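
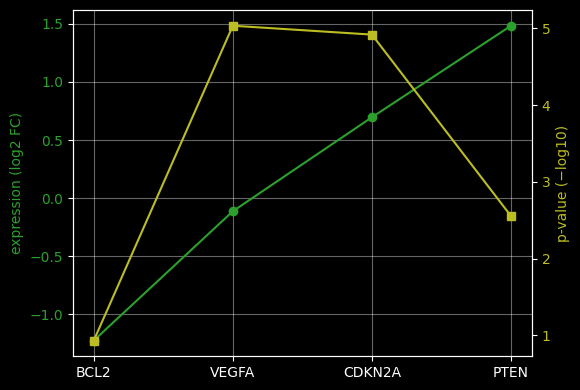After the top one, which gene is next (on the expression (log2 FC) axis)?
Top 3 (on the expression (log2 FC) axis): PTEN ≈ 1.5, CDKN2A ≈ 0.5, VEGFA ≈ 0.0.

CDKN2A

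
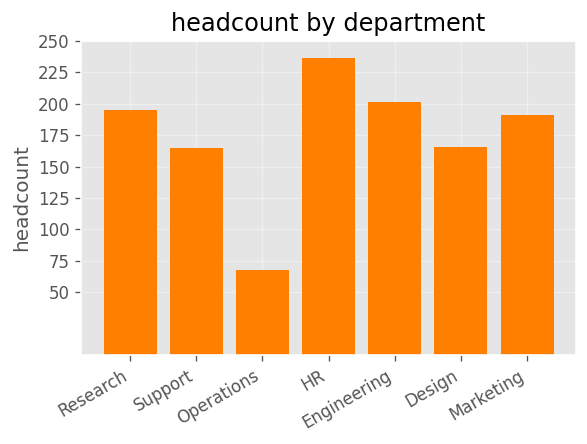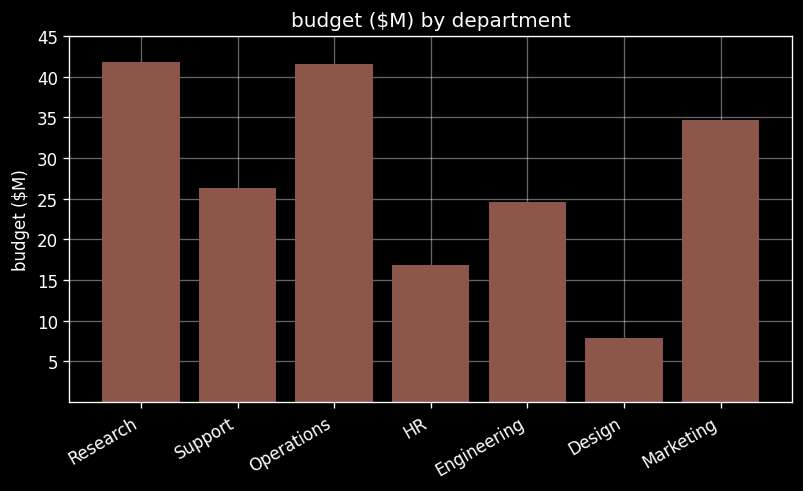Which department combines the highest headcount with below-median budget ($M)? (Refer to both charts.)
HR

Chart 2 median budget ($M) ≈ 25; below-median departments: HR, Engineering, Design. Among those, HR has the highest headcount (≈ 225).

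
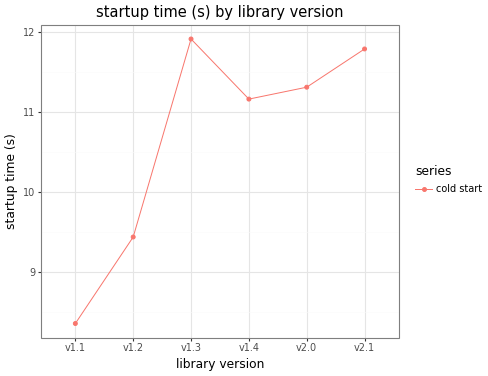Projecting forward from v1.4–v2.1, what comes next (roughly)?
≈ 12.5

Last three: 11.0, 11.5, 12.0 → slope ≈ 0.5/step → next ≈ 12.5.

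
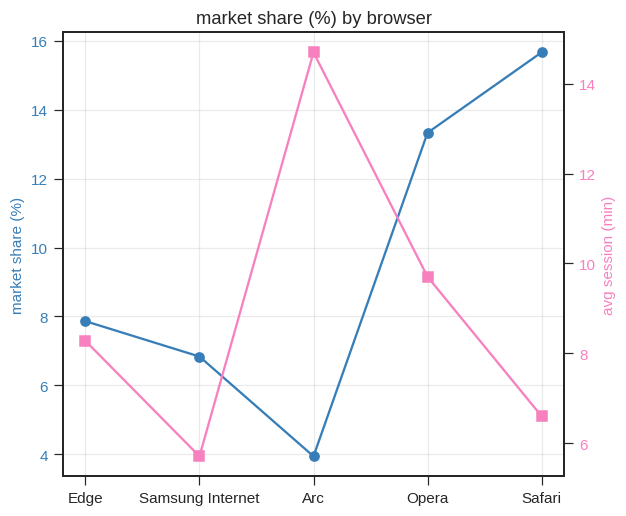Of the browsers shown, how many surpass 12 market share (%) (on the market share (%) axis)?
2

Above 12: Opera, Safari.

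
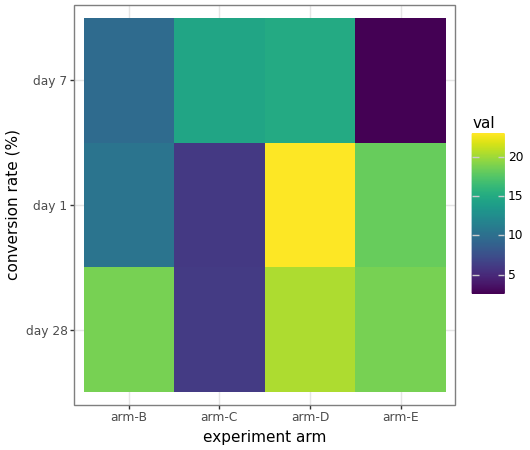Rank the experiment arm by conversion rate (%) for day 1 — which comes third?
arm-B

Top 4 for day 1: arm-D ≈ 24, arm-E ≈ 18, arm-B ≈ 10, arm-C ≈ 6.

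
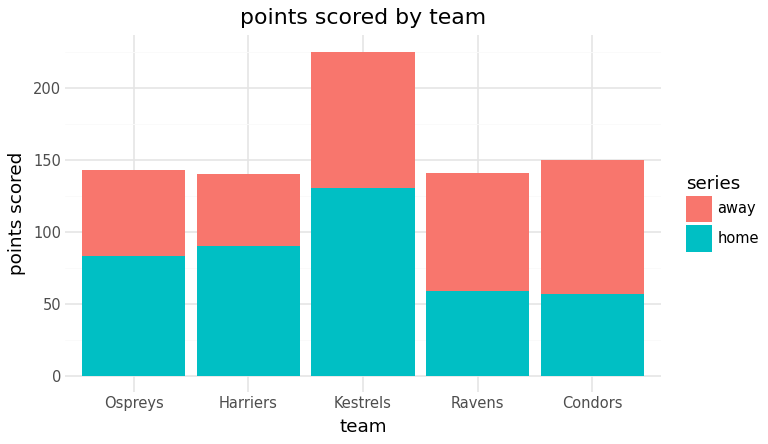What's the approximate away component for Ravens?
away top ≈ 140, bottom ≈ 60; segment ≈ 80.

≈ 80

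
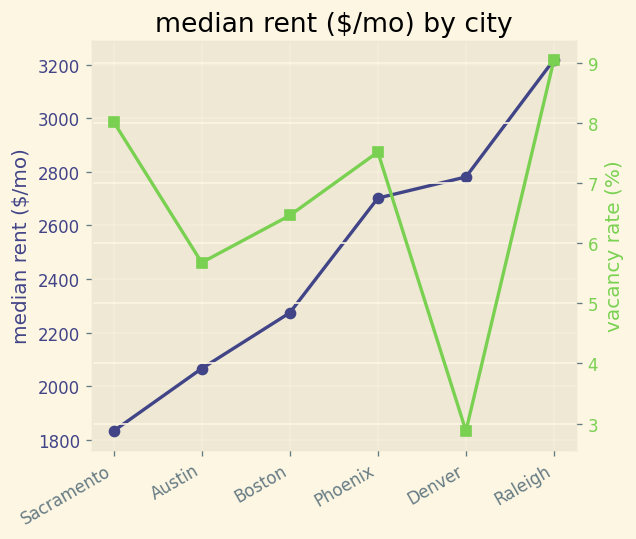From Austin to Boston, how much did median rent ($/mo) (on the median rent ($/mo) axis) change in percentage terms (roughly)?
Austin ≈ 2000, Boston ≈ 2200; (2200 − 2000) / 2000 ≈ +10%.

≈ +10%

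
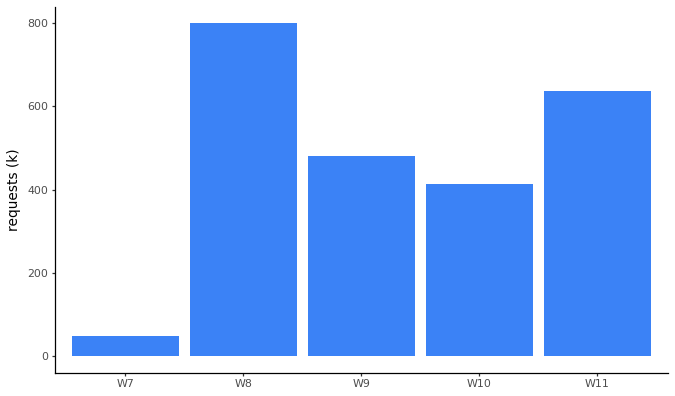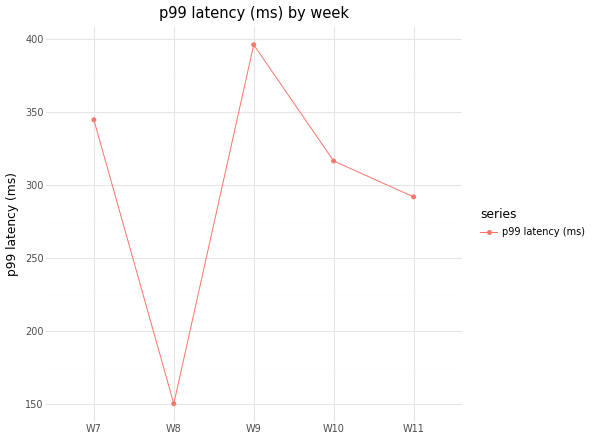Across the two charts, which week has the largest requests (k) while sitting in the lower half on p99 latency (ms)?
W8

Chart 2 median p99 latency (ms) ≈ 300; below-median weeks: W8, W11. Among those, W8 has the highest requests (k) (≈ 800).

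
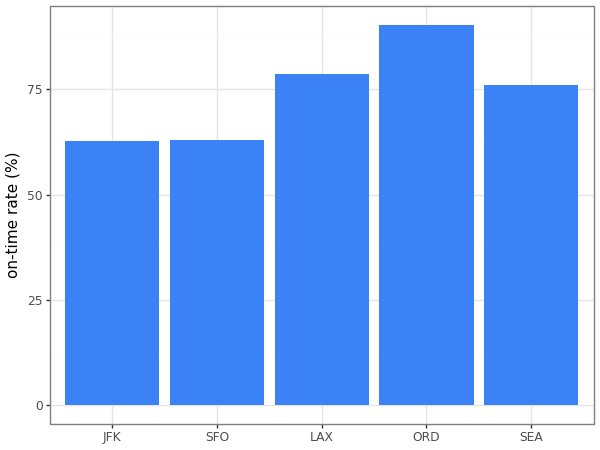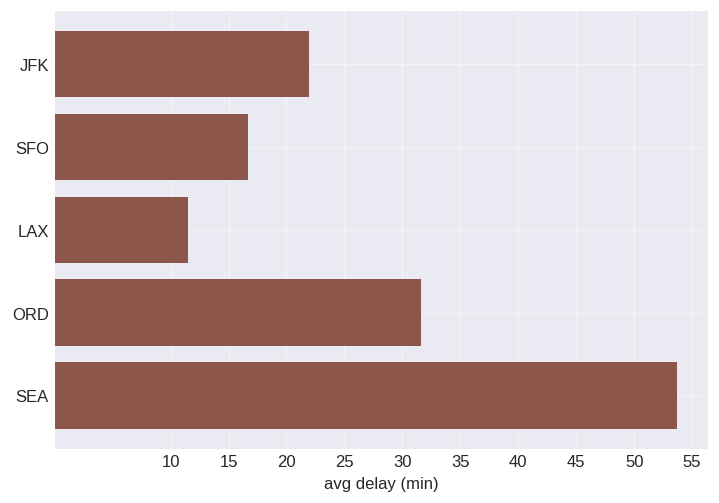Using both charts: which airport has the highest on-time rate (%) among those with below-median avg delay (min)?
Chart 2 median avg delay (min) ≈ 20; below-median airports: SFO, LAX. Among those, LAX has the highest on-time rate (%) (≈ 80).

LAX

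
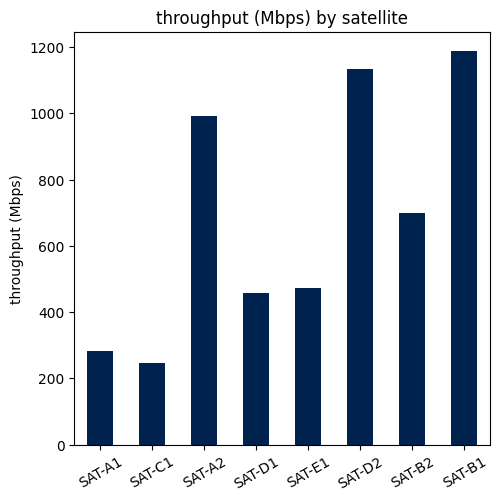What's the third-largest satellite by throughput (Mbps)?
SAT-A2

Top 4: SAT-B1 ≈ 1200, SAT-D2 ≈ 1100, SAT-A2 ≈ 1000, SAT-B2 ≈ 700.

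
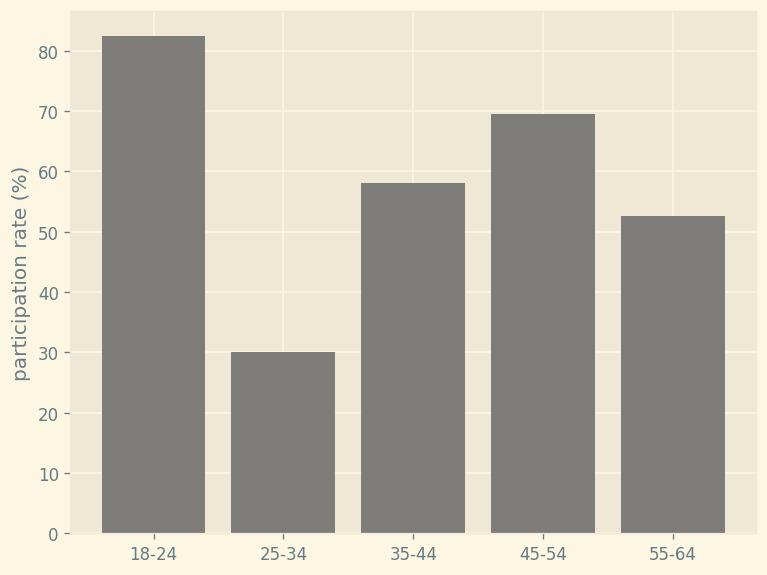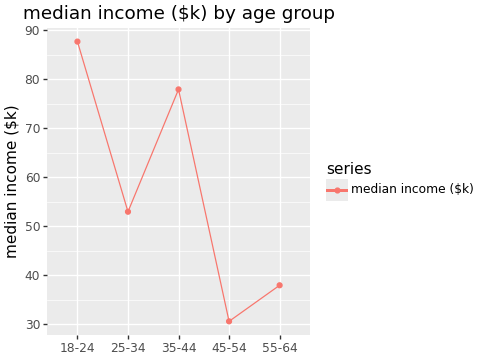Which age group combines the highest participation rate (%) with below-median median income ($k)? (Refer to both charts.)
Chart 2 median median income ($k) ≈ 50; below-median age groups: 45-54, 55-64. Among those, 45-54 has the highest participation rate (%) (≈ 70).

45-54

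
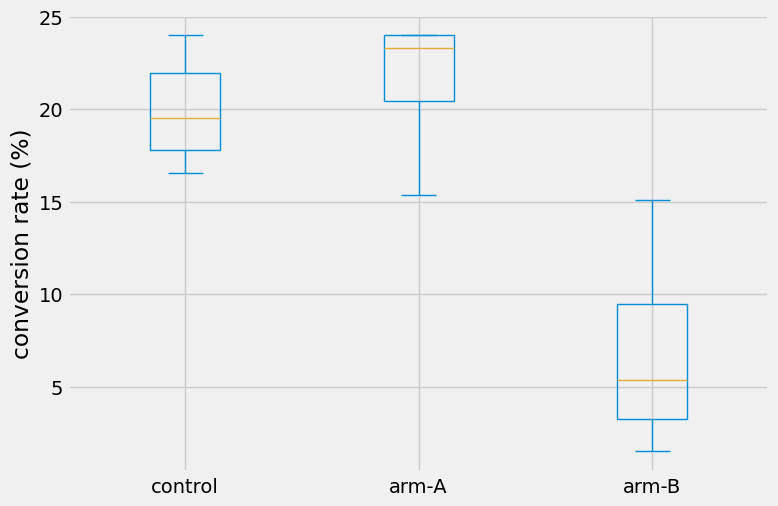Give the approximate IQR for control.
Q3 ≈ 22, Q1 ≈ 18; IQR ≈ 4.

≈ 4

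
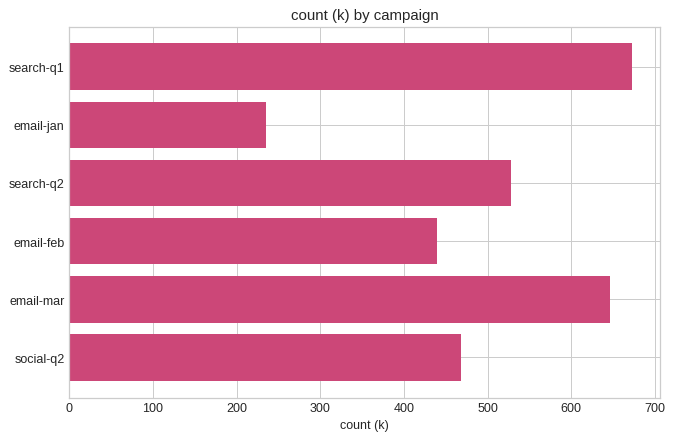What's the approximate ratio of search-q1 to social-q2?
≈ 1.4×

search-q1 ≈ 700, social-q2 ≈ 500; 700/500 ≈ 1.4.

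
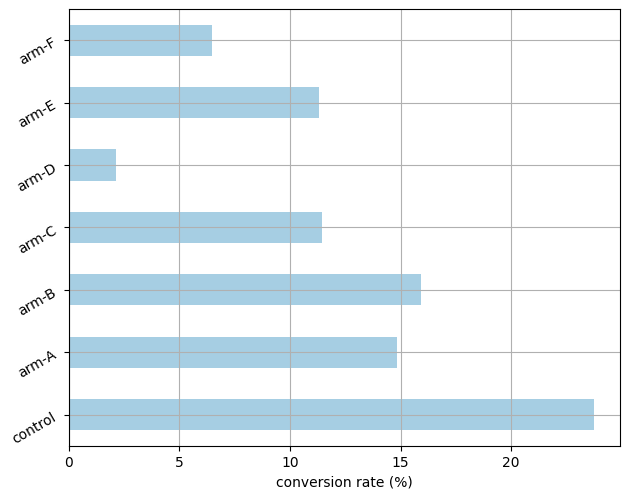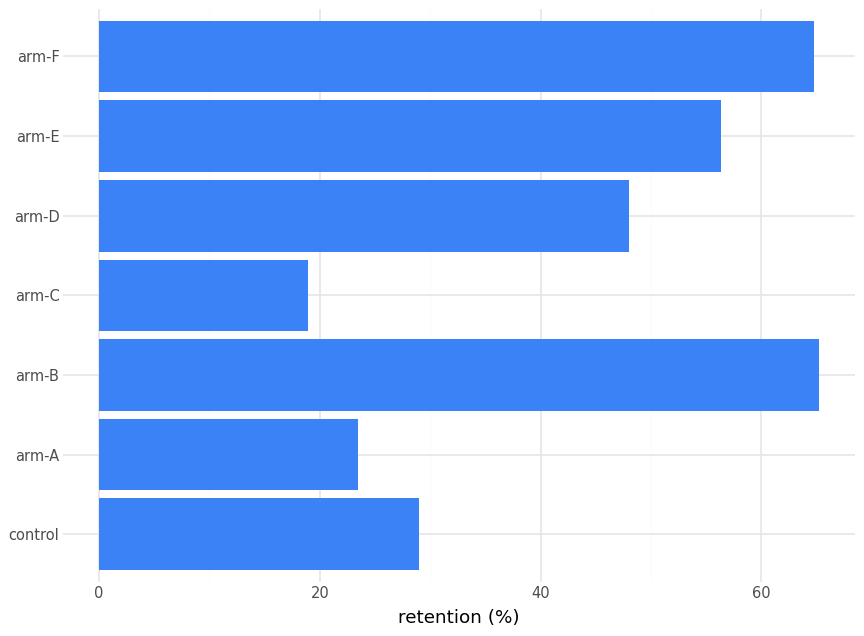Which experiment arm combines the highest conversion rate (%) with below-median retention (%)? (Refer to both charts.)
Chart 2 median retention (%) ≈ 50; below-median experiment arms: control, arm-A, arm-C. Among those, control has the highest conversion rate (%) (≈ 25).

control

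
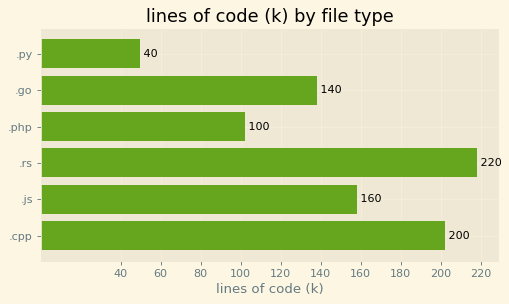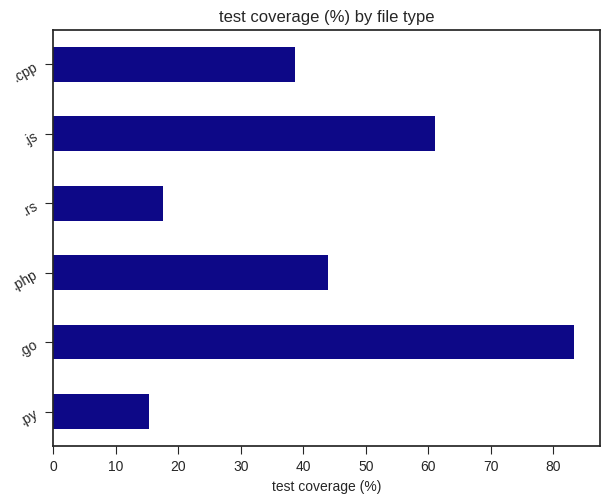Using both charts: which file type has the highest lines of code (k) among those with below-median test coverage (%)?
Chart 2 median test coverage (%) ≈ 40; below-median file types: .py, .rs, .cpp. Among those, .rs has the highest lines of code (k) (≈ 220).

.rs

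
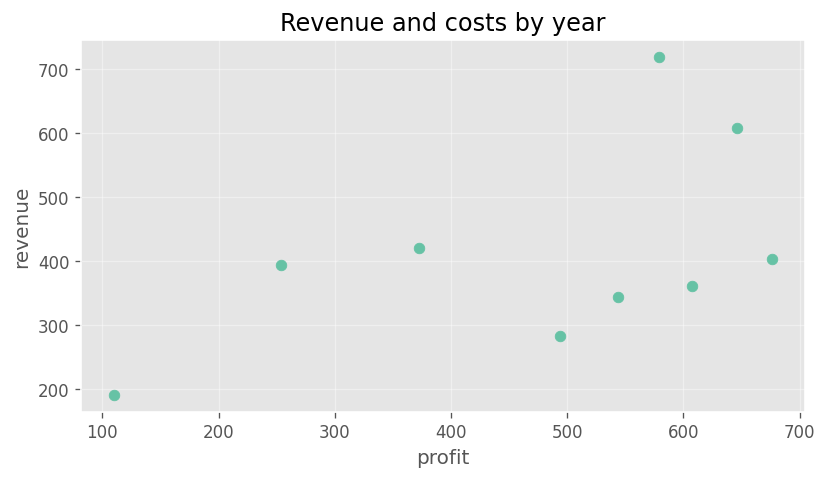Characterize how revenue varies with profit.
positive, moderate

Points are positively correlated; moderate (|r| ≈ 0.5).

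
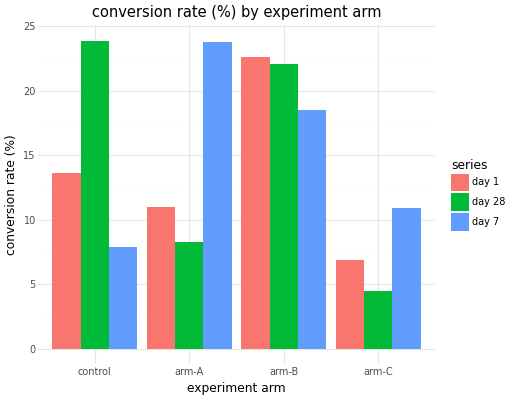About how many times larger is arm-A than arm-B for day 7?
≈ 1.33×

arm-A ≈ 24, arm-B ≈ 18; 24/18 ≈ 1.33.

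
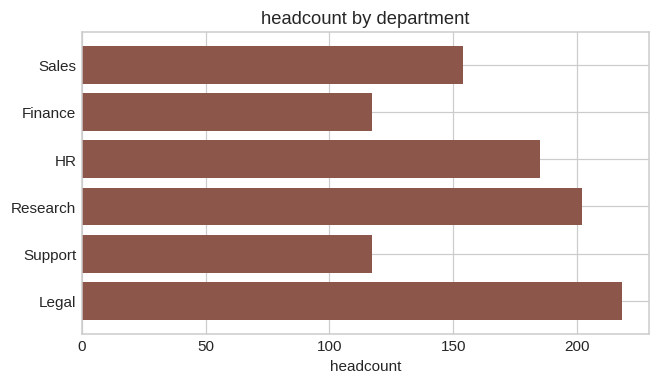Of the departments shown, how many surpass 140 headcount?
Above 140: Sales, HR, Research, Legal.

4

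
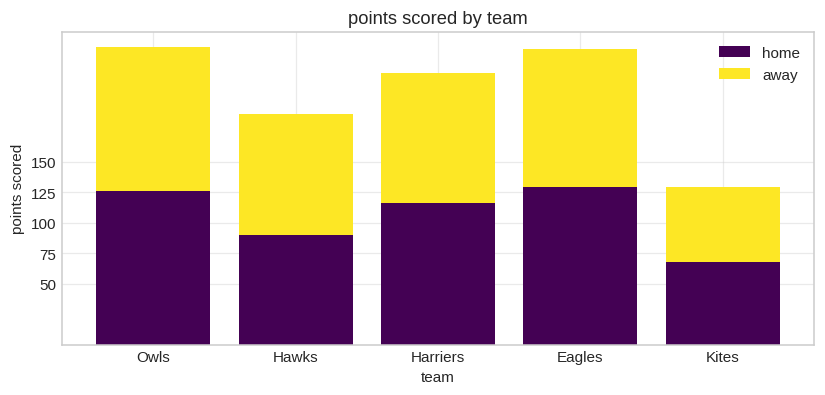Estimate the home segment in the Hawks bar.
home top ≈ 100, bottom ≈ 0; segment ≈ 100.

≈ 100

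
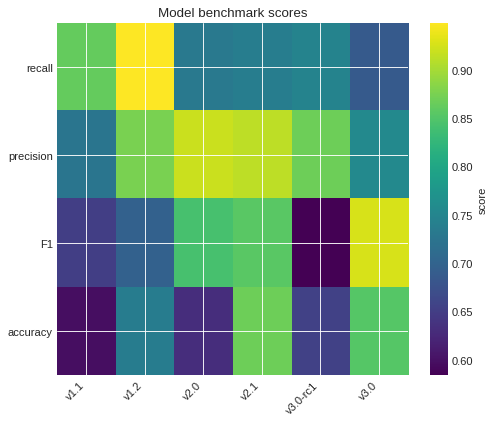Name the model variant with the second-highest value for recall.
Top 3 for recall: v1.2 ≈ 0.95, v1.1 ≈ 0.85, v3.0-rc1 ≈ 0.75.

v1.1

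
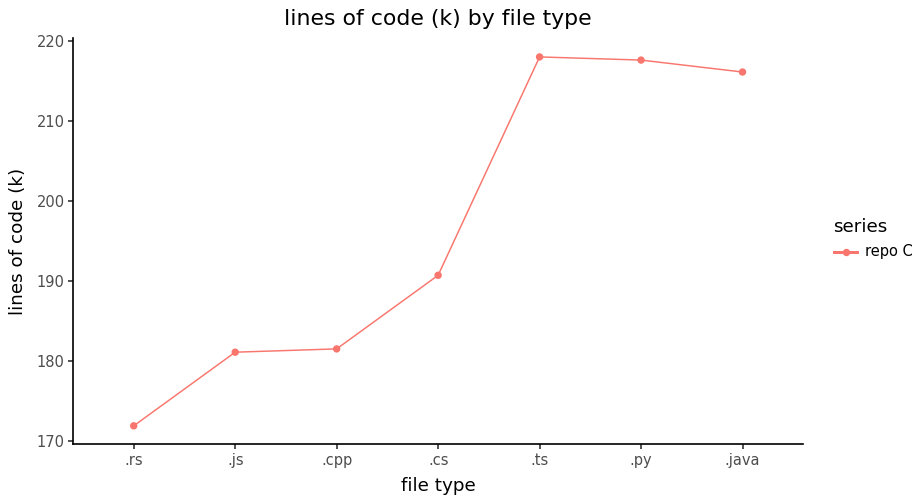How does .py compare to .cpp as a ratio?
.py ≈ 220, .cpp ≈ 180; 220/180 ≈ 1.22.

≈ 1.22×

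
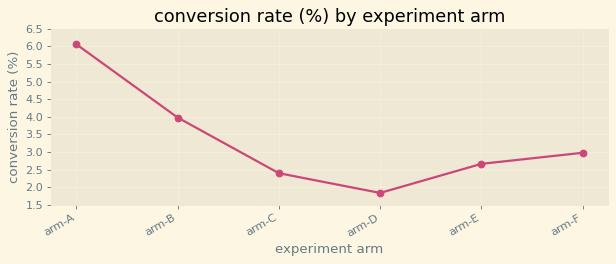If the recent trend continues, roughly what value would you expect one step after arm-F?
≈ 3.5

Last three: 2.0, 2.5, 3.0 → slope ≈ 0.5/step → next ≈ 3.5.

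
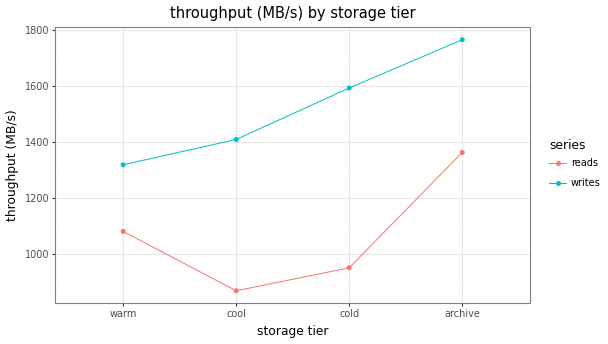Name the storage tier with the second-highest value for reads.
Top 3 for reads: archive ≈ 1400, warm ≈ 1100, cold ≈ 1000.

warm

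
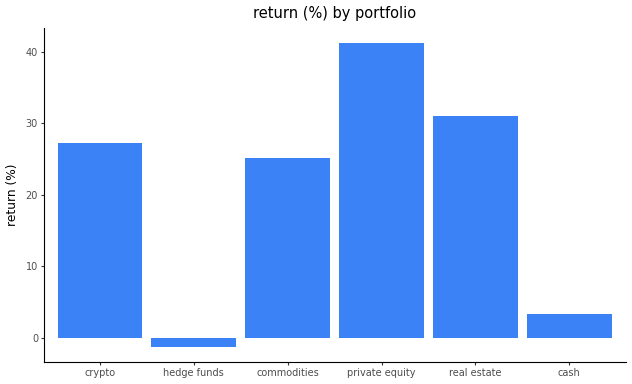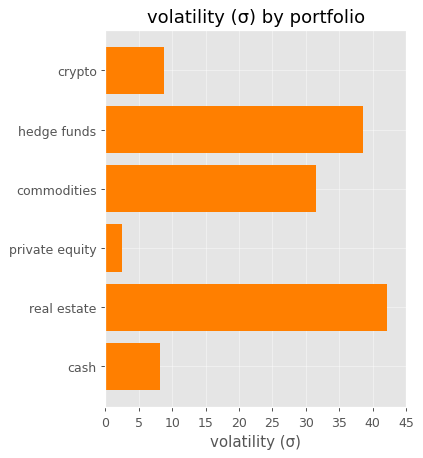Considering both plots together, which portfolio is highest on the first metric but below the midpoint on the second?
Chart 2 median volatility (σ) ≈ 20; below-median portfolios: crypto, private equity, cash. Among those, private equity has the highest return (%) (≈ 40).

private equity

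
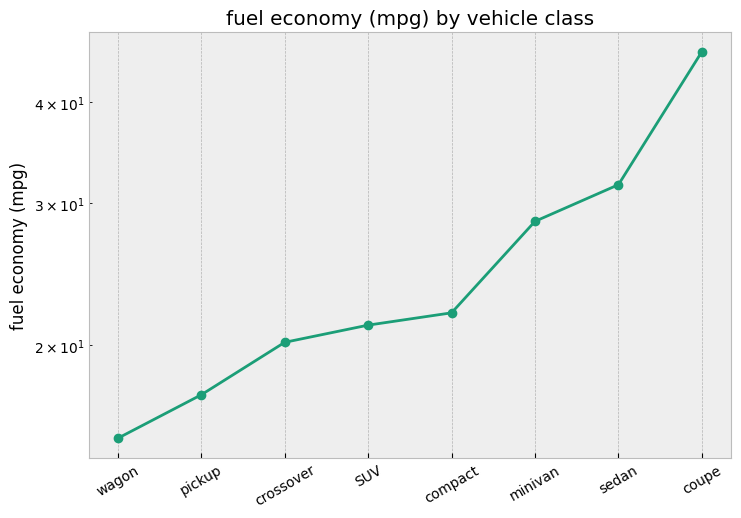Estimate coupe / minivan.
coupe ≈ 45, minivan ≈ 30; 45/30 ≈ 1.5.

≈ 1.5×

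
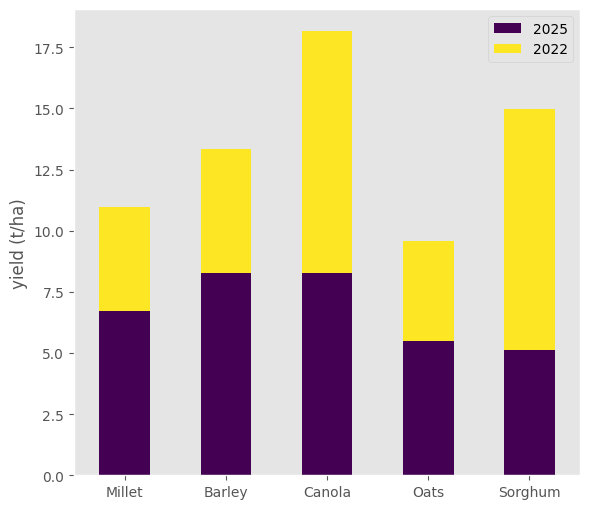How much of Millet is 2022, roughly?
≈ 4

2022 top ≈ 10, bottom ≈ 6; segment ≈ 4.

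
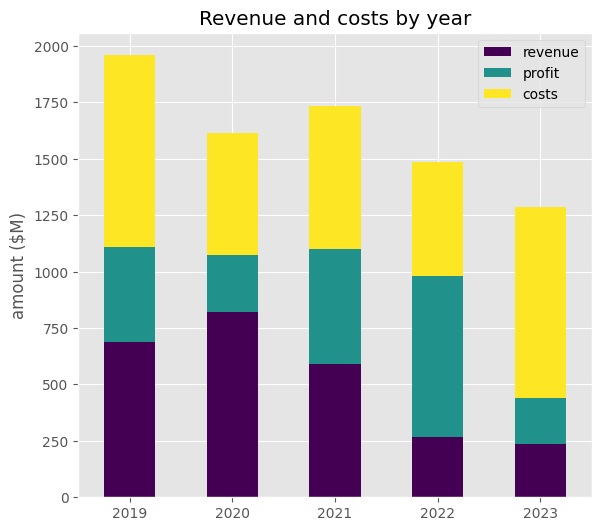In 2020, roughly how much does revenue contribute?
revenue top ≈ 800, bottom ≈ 0; segment ≈ 800.

≈ 800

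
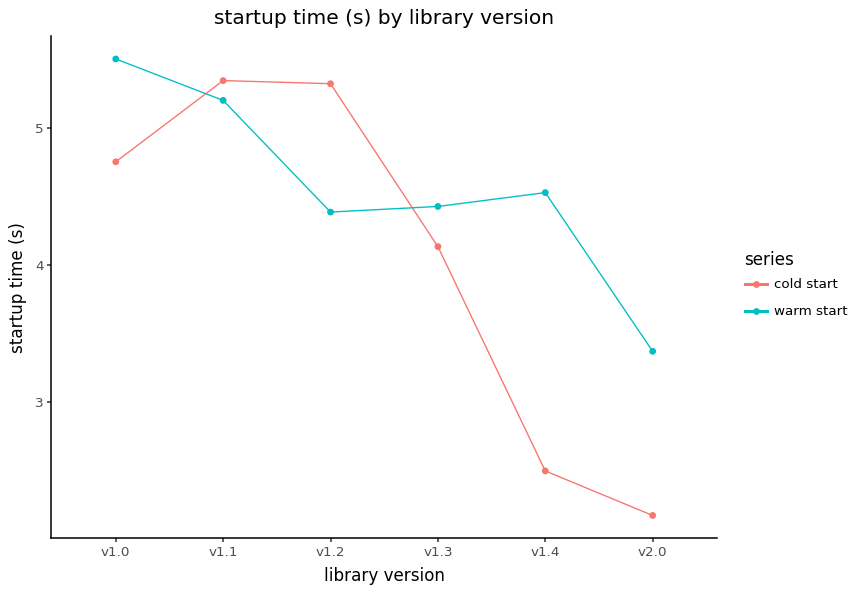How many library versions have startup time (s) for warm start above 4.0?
5

Above 4.0: v1.0, v1.1, v1.2, v1.3, v1.4.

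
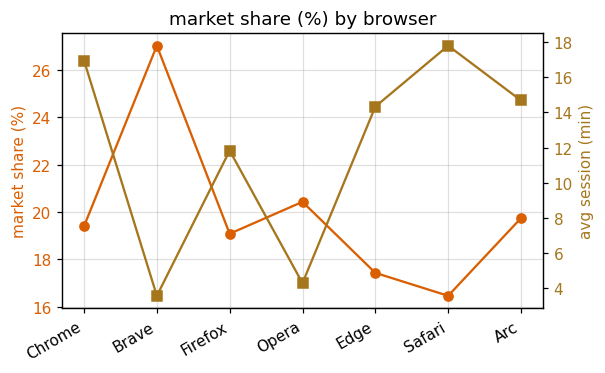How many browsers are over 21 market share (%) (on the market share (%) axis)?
1

Above 21: Brave.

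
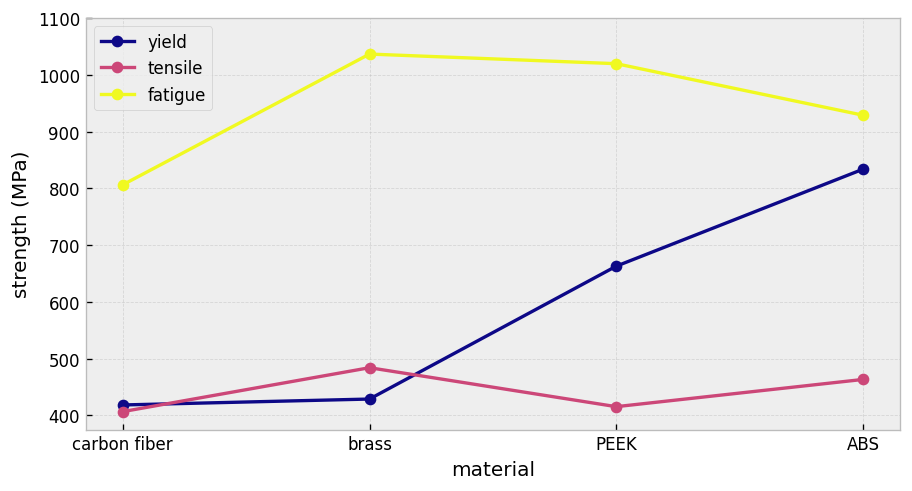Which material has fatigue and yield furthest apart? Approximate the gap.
brass, ≈ 600 MPa

brass: fatigue ≈ 1000, yield ≈ 400 → gap ≈ 600. Next-largest (carbon fiber) is only ≈ 400.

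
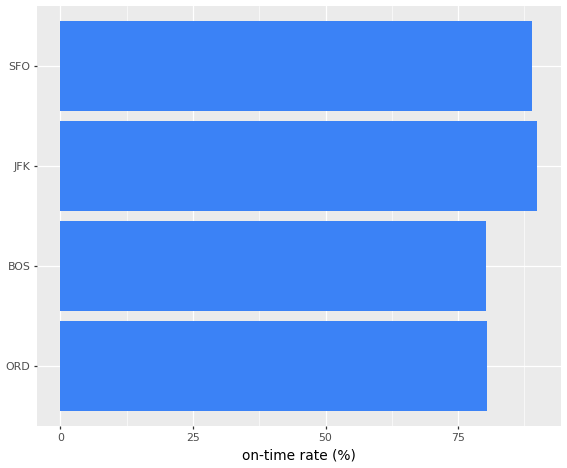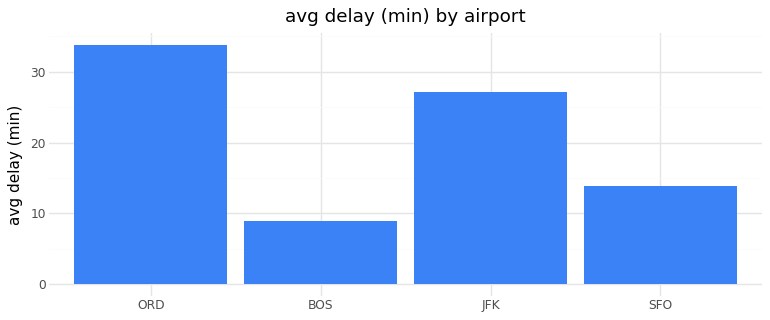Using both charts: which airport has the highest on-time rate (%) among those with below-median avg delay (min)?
SFO

Chart 2 median avg delay (min) ≈ 20; below-median airports: BOS, SFO. Among those, SFO has the highest on-time rate (%) (≈ 90).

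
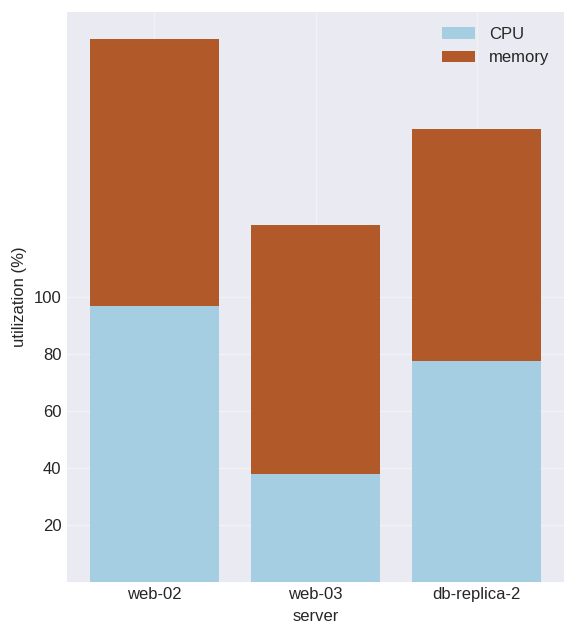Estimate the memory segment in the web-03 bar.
memory top ≈ 120, bottom ≈ 40; segment ≈ 80.

≈ 80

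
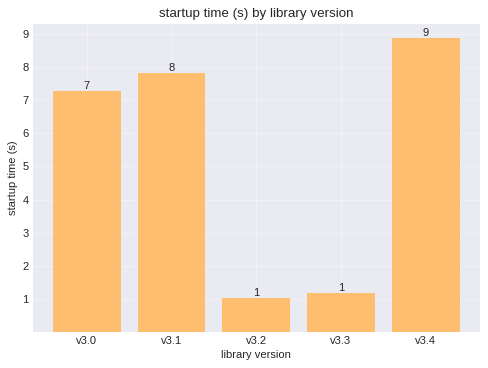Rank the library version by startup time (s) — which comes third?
Top 4: v3.4 ≈ 9, v3.1 ≈ 8, v3.0 ≈ 7, v3.3 ≈ 1.

v3.0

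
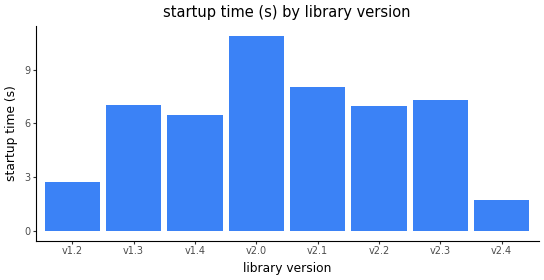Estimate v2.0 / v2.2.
≈ 1.57×

v2.0 ≈ 11, v2.2 ≈ 7; 11/7 ≈ 1.57.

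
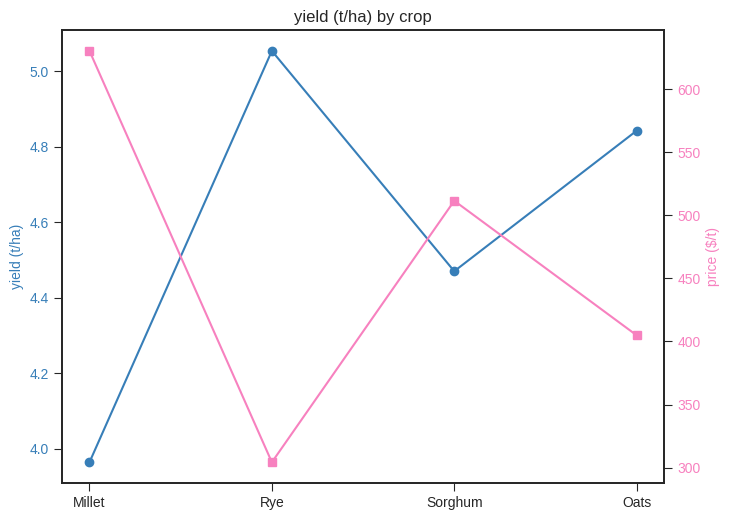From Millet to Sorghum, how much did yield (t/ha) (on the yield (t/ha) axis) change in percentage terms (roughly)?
Millet ≈ 4.0, Sorghum ≈ 4.5; (4.5 − 4.0) / 4.0 ≈ +12.5%.

≈ +12.5%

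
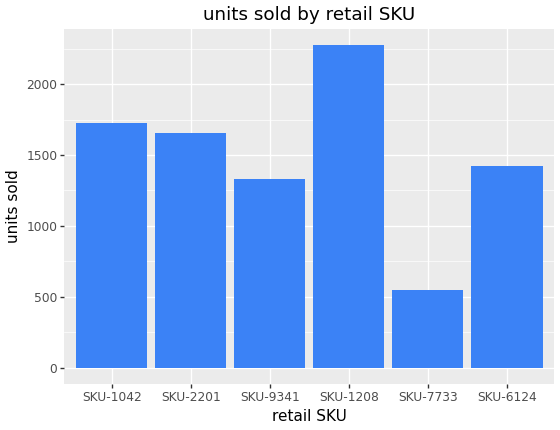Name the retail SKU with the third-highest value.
Top 4: SKU-1208 ≈ 2200, SKU-1042 ≈ 1800, SKU-2201 ≈ 1600, SKU-6124 ≈ 1400.

SKU-2201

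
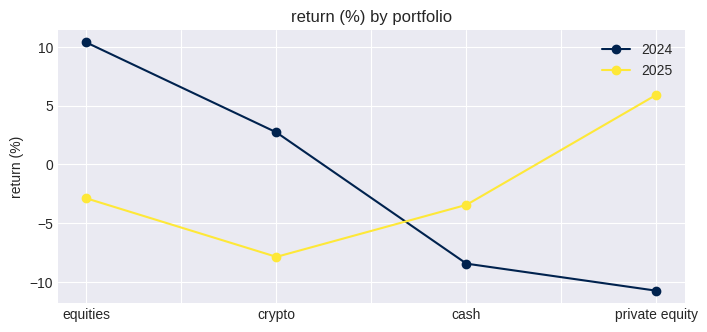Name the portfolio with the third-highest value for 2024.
Top 4 for 2024: equities ≈ 10, crypto ≈ 2, cash ≈ -8, private equity ≈ -10.

cash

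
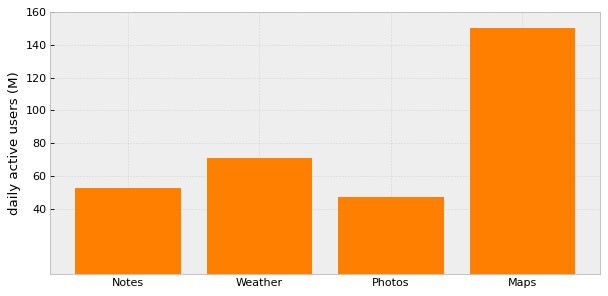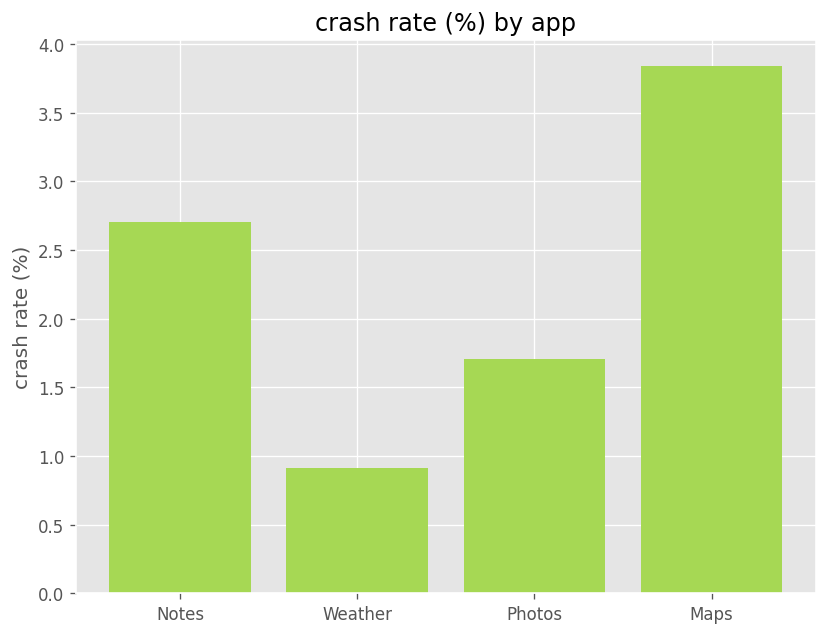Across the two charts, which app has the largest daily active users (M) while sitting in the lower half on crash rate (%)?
Chart 2 median crash rate (%) ≈ 2; below-median apps: Weather, Photos. Among those, Weather has the highest daily active users (M) (≈ 80).

Weather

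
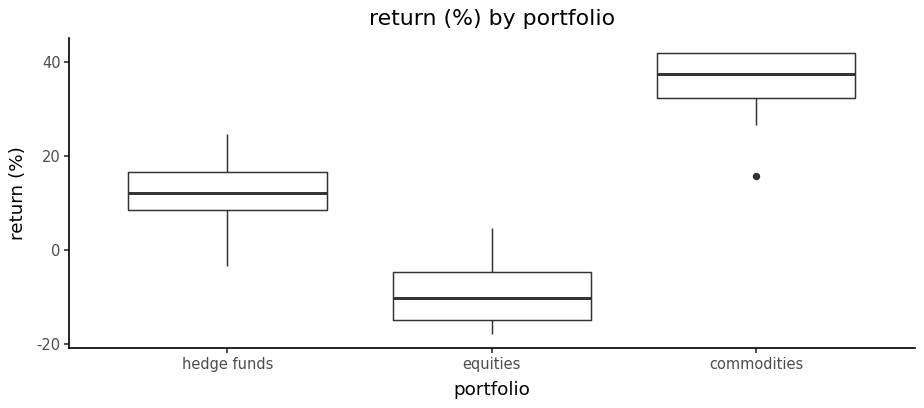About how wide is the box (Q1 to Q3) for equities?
Q3 ≈ -5, Q1 ≈ -15; IQR ≈ 10.

≈ 10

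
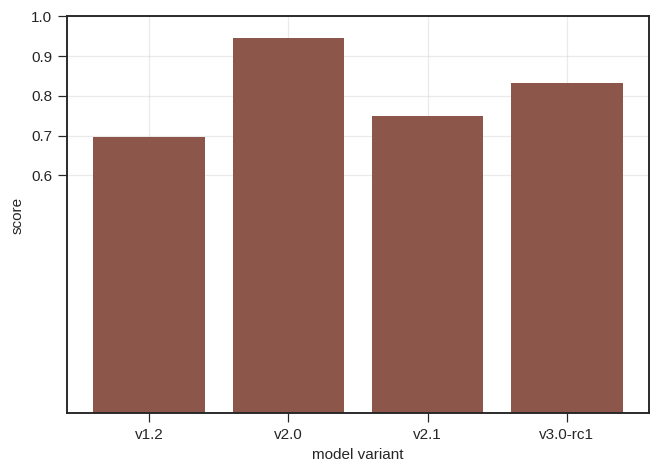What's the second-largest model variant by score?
v3.0-rc1

Top 3: v2.0 ≈ 0.9, v3.0-rc1 ≈ 0.8, v2.1 ≈ 0.7.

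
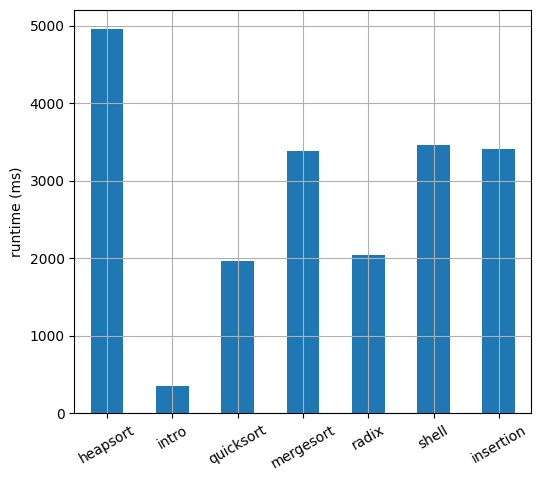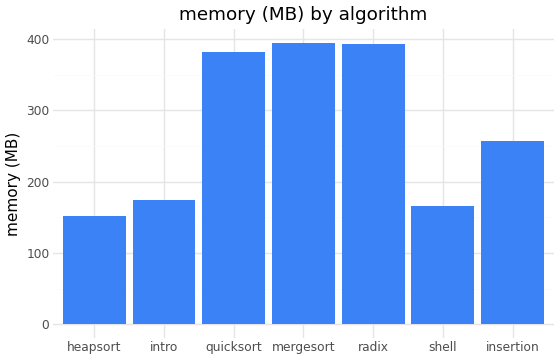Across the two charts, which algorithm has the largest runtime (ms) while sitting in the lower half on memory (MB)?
Chart 2 median memory (MB) ≈ 250; below-median algorithms: heapsort, intro, shell. Among those, heapsort has the highest runtime (ms) (≈ 5000).

heapsort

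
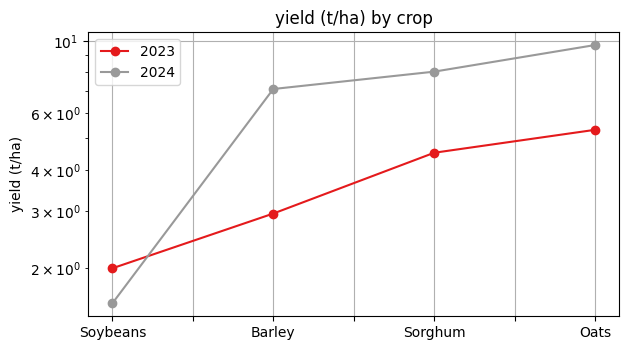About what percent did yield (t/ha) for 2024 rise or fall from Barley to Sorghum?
Barley ≈ 7, Sorghum ≈ 8; (8 − 7) / 7 ≈ +14.3%.

≈ +14.3%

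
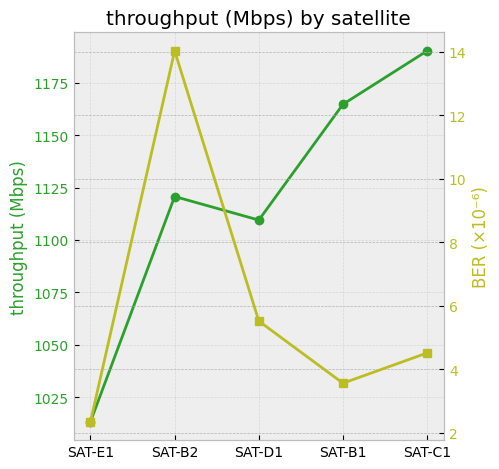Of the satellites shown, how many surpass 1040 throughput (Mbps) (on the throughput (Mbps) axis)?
4

Above 1040: SAT-B2, SAT-D1, SAT-B1, SAT-C1.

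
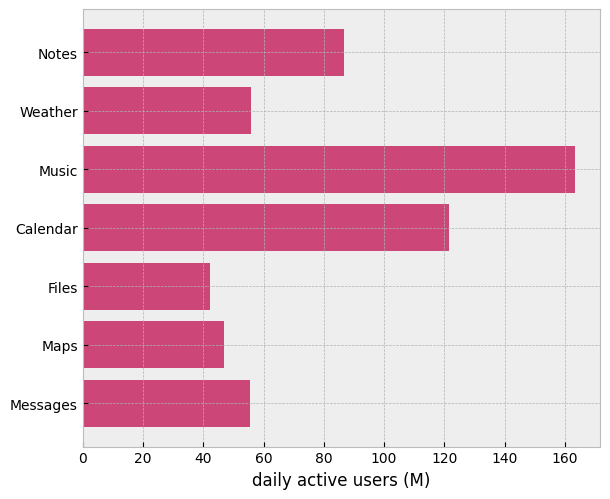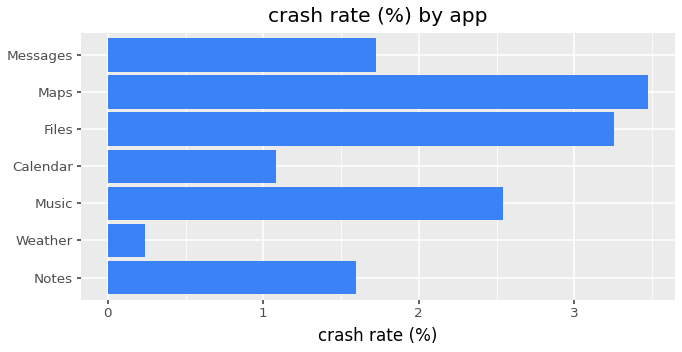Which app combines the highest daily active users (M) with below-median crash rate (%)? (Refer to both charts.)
Chart 2 median crash rate (%) ≈ 1.5; below-median apps: Notes, Weather, Calendar. Among those, Calendar has the highest daily active users (M) (≈ 120).

Calendar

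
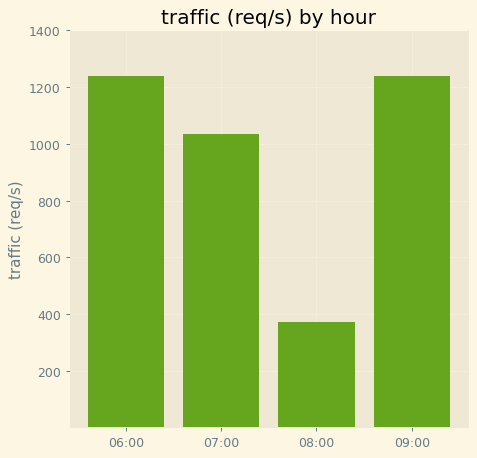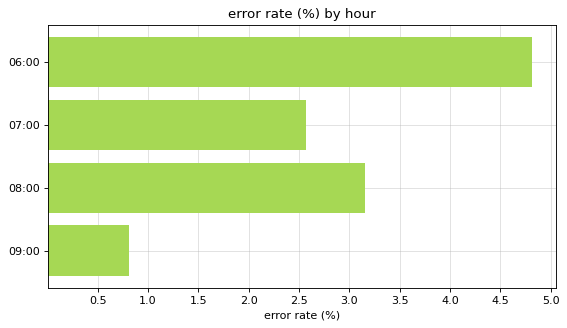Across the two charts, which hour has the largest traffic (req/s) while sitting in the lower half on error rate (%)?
Chart 2 median error rate (%) ≈ 3; below-median hours: 07:00, 09:00. Among those, 09:00 has the highest traffic (req/s) (≈ 1200).

09:00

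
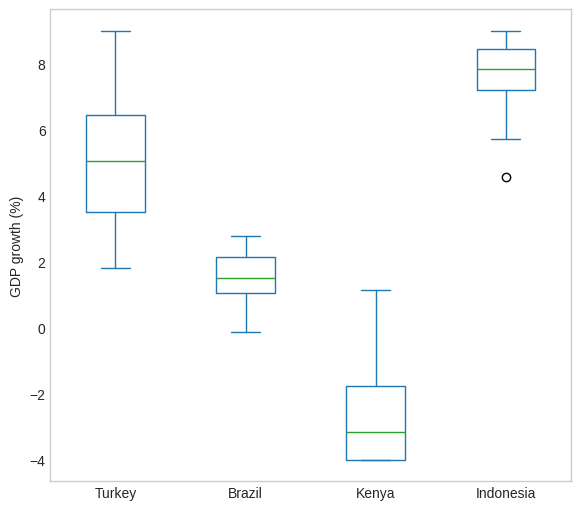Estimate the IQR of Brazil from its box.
≈ 1

Q3 ≈ 2, Q1 ≈ 1; IQR ≈ 1.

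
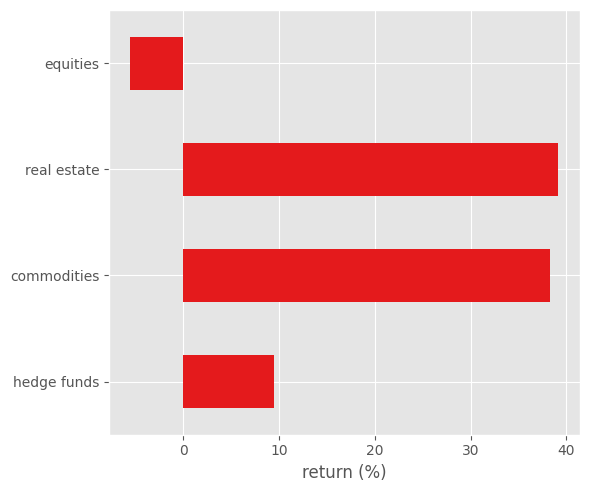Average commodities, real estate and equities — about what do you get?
(40 + 40 + -5) / 3 ≈ 25.

≈ 25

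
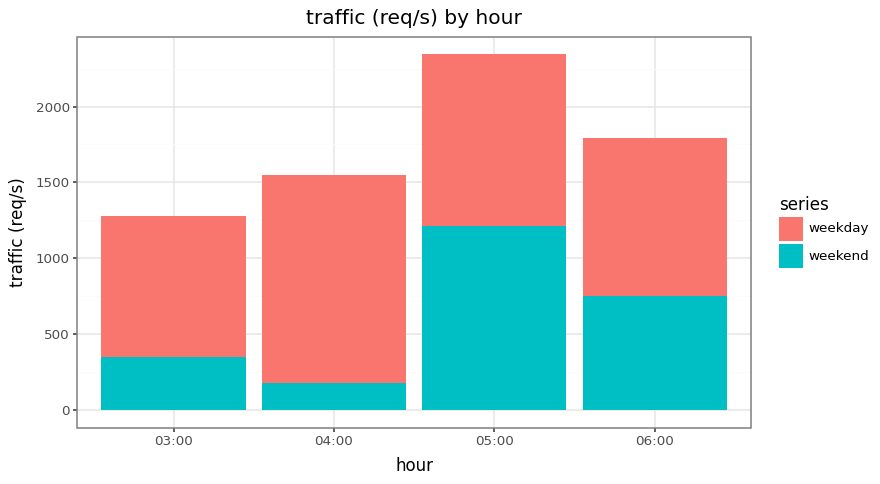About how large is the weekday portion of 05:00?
≈ 1200

weekday top ≈ 2400, bottom ≈ 1200; segment ≈ 1200.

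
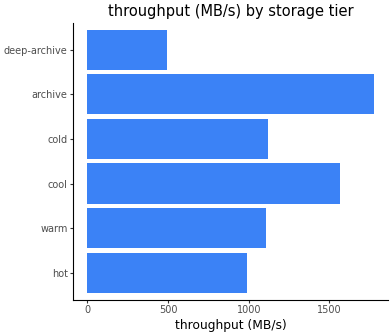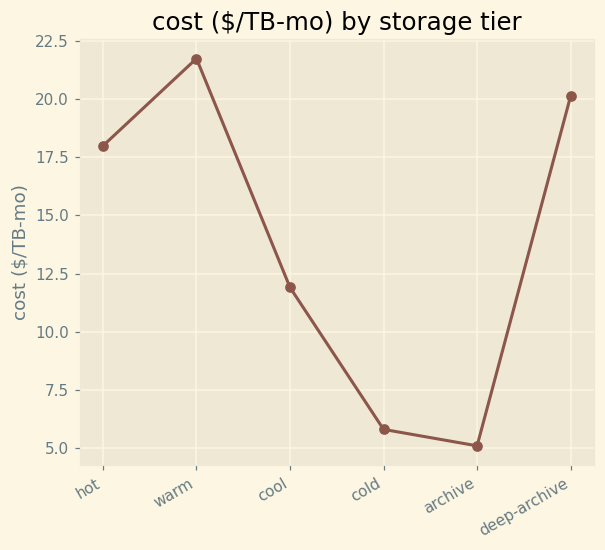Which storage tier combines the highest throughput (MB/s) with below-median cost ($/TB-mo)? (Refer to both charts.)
archive

Chart 2 median cost ($/TB-mo) ≈ 14; below-median storage tiers: cool, cold, archive. Among those, archive has the highest throughput (MB/s) (≈ 1800).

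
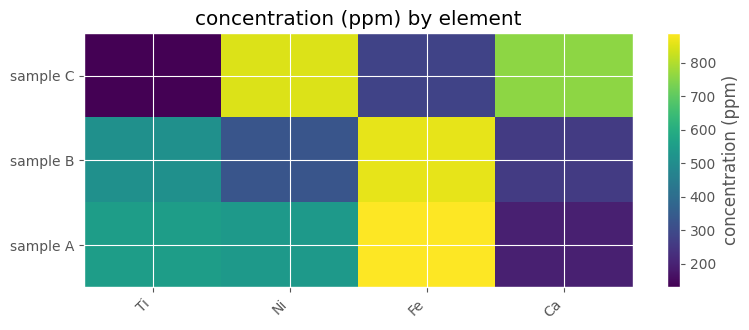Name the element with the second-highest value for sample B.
Ti

Top 3 for sample B: Fe ≈ 900, Ti ≈ 500, Ni ≈ 300.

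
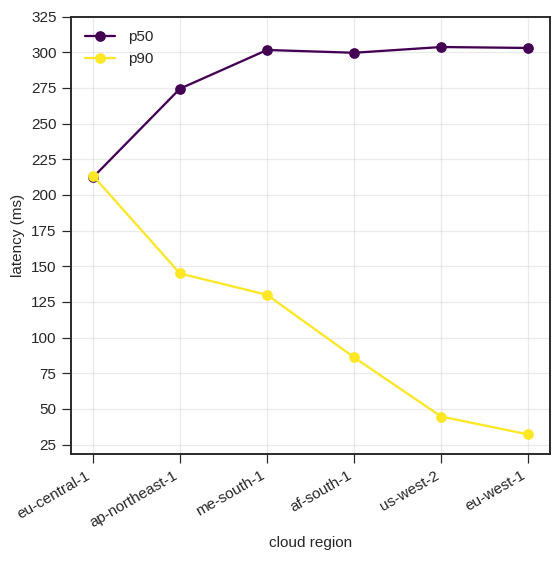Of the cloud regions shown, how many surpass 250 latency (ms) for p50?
5

Above 250: ap-northeast-1, me-south-1, af-south-1, us-west-2, eu-west-1.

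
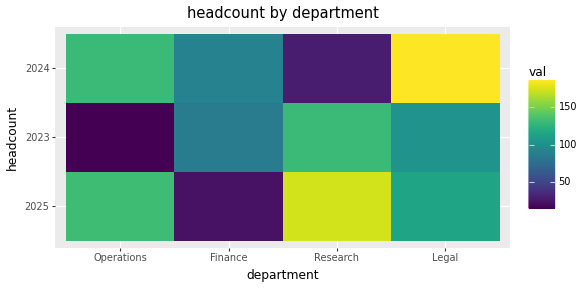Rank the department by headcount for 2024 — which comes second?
Top 3 for 2024: Legal ≈ 180, Operations ≈ 140, Finance ≈ 100.

Operations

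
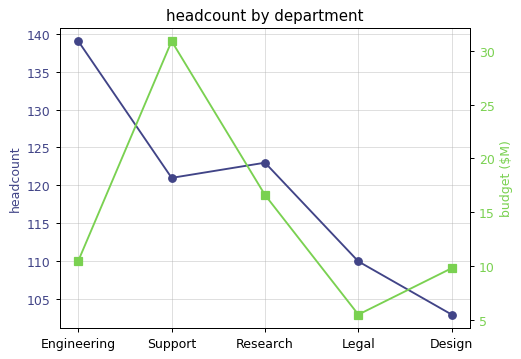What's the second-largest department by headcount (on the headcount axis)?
Research

Top 3 (on the headcount axis): Engineering ≈ 140, Research ≈ 125, Support ≈ 120.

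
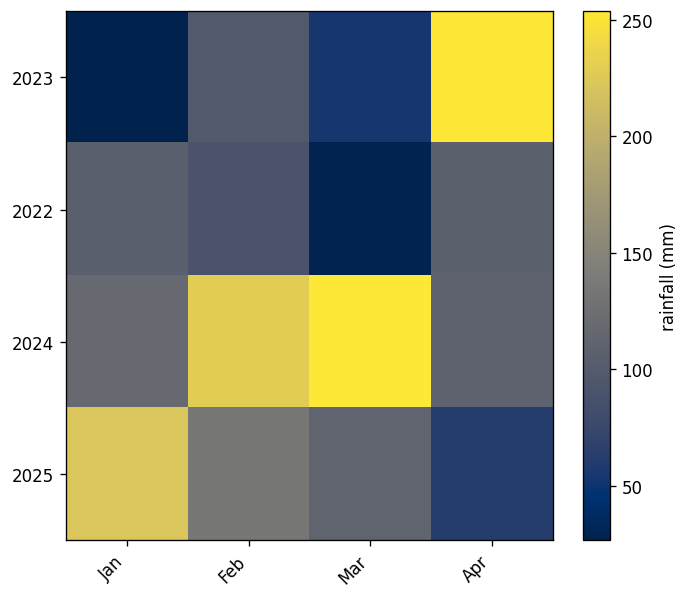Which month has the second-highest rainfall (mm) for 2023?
Feb

Top 3 for 2023: Apr ≈ 260, Feb ≈ 100, Mar ≈ 60.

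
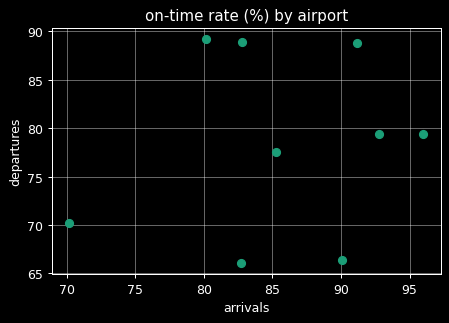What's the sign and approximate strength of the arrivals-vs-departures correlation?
Points are roughly uncorrelated; weak (|r| ≈ 0.2).

no clear correlation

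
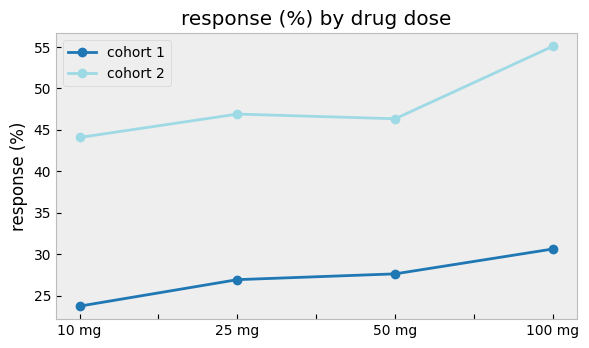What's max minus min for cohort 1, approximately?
≈ 5

Max 100 mg ≈ 30, min 10 mg ≈ 25; range ≈ 5.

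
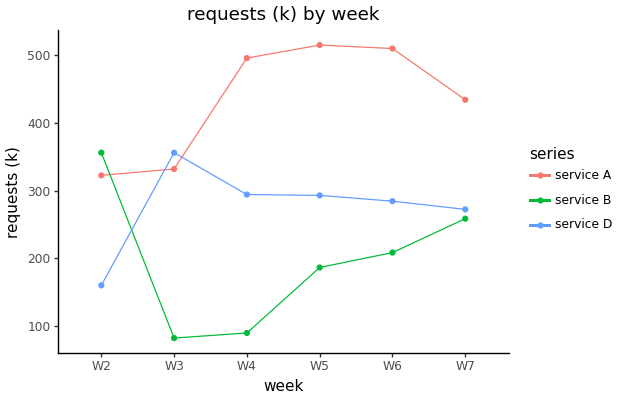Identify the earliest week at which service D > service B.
W2: service D ≈ 150 vs service B ≈ 350 (not yet); W3: service D ≈ 350 vs service B ≈ 100 (first crossover).

W3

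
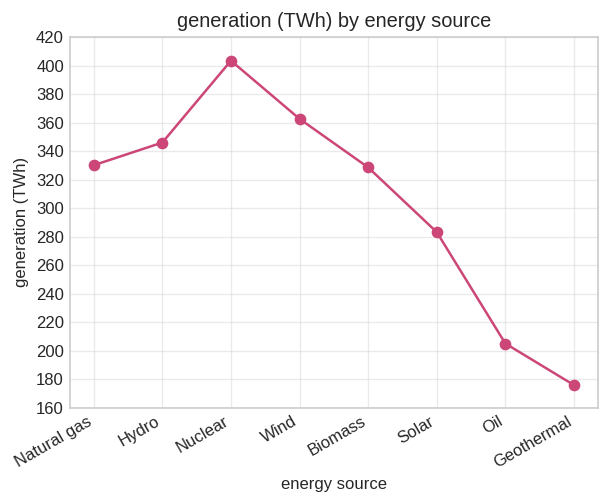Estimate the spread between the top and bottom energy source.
Max Nuclear ≈ 400, min Geothermal ≈ 180; range ≈ 220.

≈ 220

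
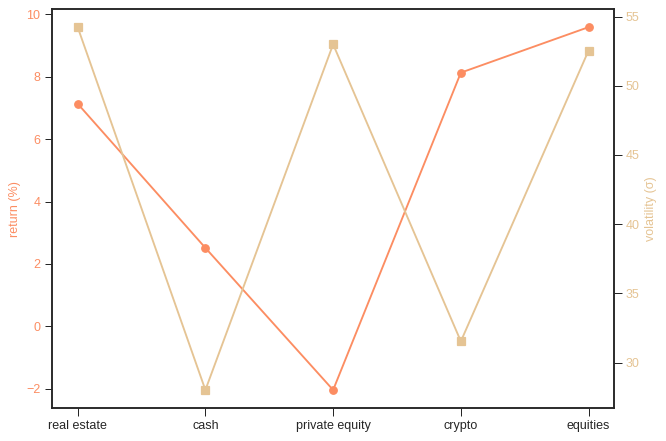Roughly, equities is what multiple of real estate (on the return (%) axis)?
≈ 1.43×

equities ≈ 10, real estate ≈ 7; 10/7 ≈ 1.43.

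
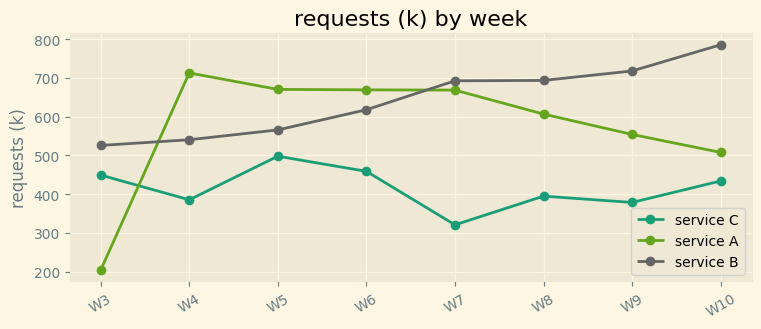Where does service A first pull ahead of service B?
W3: service A ≈ 200 vs service B ≈ 550 (not yet); W4: service A ≈ 700 vs service B ≈ 550 (first crossover).

W4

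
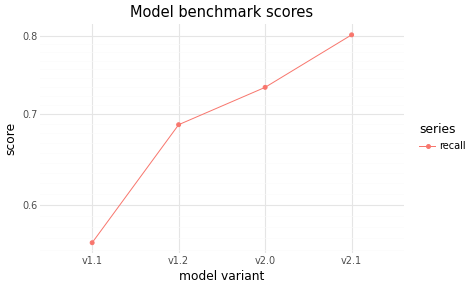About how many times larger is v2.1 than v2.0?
v2.1 ≈ 0.80, v2.0 ≈ 0.74; 0.80/0.74 ≈ 1.08.

≈ 1.08×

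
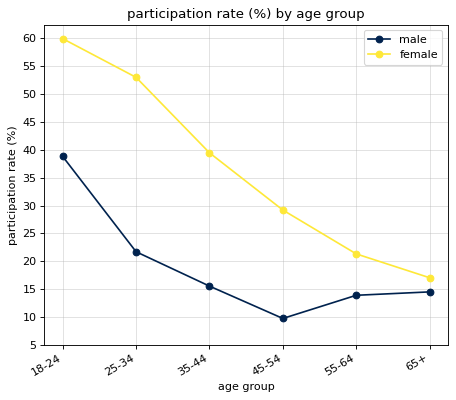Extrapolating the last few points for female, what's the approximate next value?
≈ 7.5

Last three: 30, 20, 15 → slope ≈ -7.5/step → next ≈ 7.5.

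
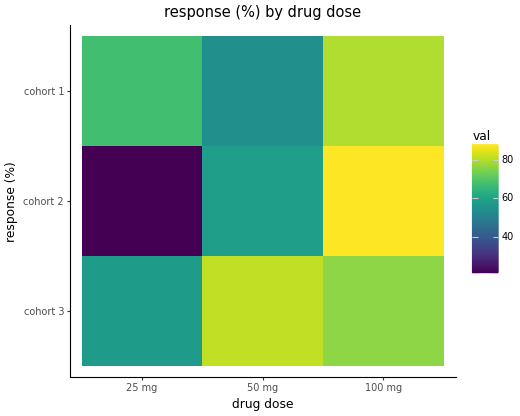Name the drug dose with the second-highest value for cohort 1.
25 mg

Top 3 for cohort 1: 100 mg ≈ 80, 25 mg ≈ 70, 50 mg ≈ 50.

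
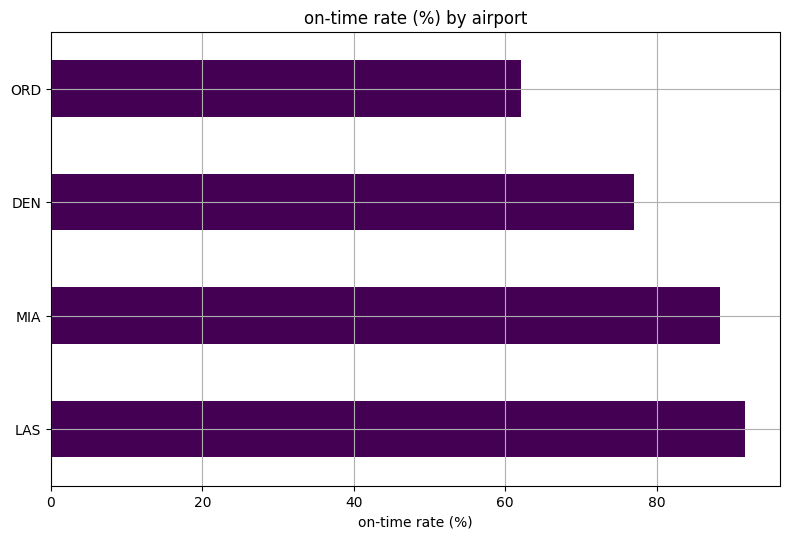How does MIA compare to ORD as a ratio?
≈ 1.5×

MIA ≈ 90, ORD ≈ 60; 90/60 ≈ 1.5.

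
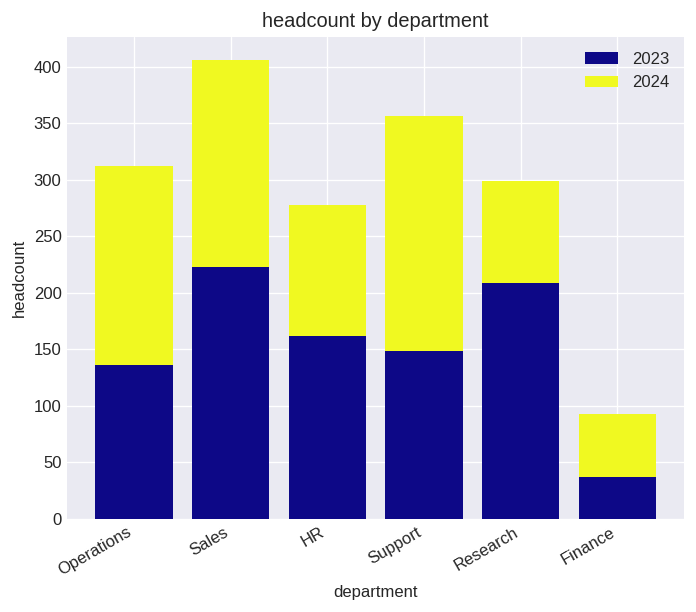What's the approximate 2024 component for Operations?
≈ 150

2024 top ≈ 300, bottom ≈ 150; segment ≈ 150.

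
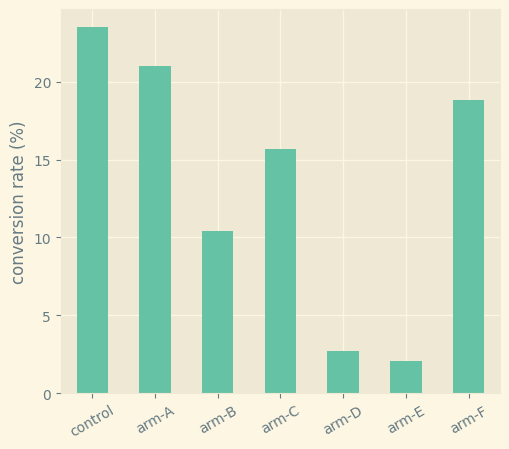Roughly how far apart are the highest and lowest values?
≈ 22

Max control ≈ 24, min arm-E ≈ 2; range ≈ 22.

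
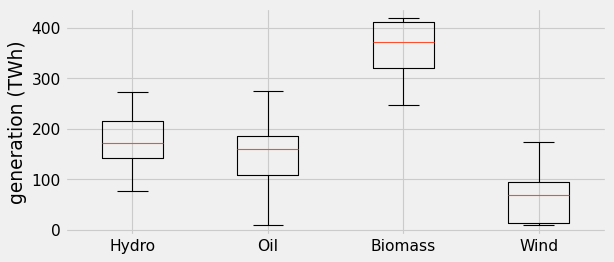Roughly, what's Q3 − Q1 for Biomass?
≈ 100

Q3 ≈ 400, Q1 ≈ 300; IQR ≈ 100.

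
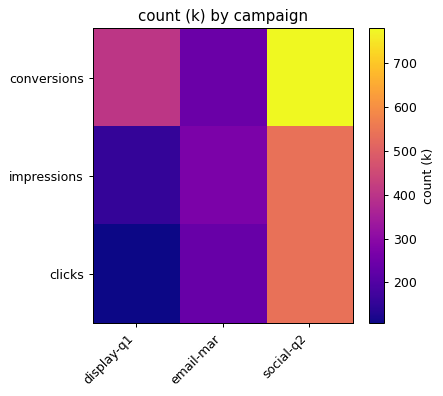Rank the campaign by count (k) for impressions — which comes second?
Top 3 for impressions: social-q2 ≈ 500, email-mar ≈ 300, display-q1 ≈ 200.

email-mar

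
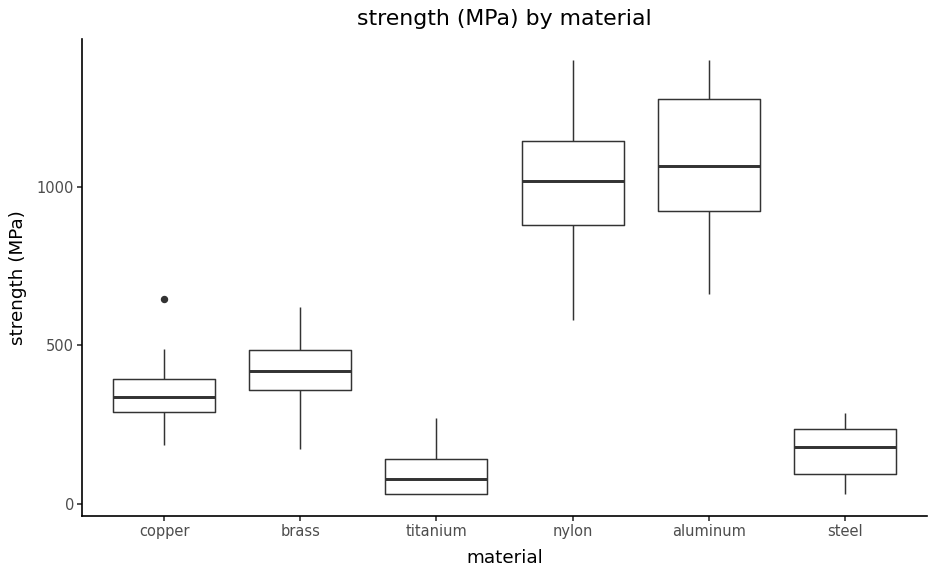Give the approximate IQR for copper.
≈ 100

Q3 ≈ 400, Q1 ≈ 300; IQR ≈ 100.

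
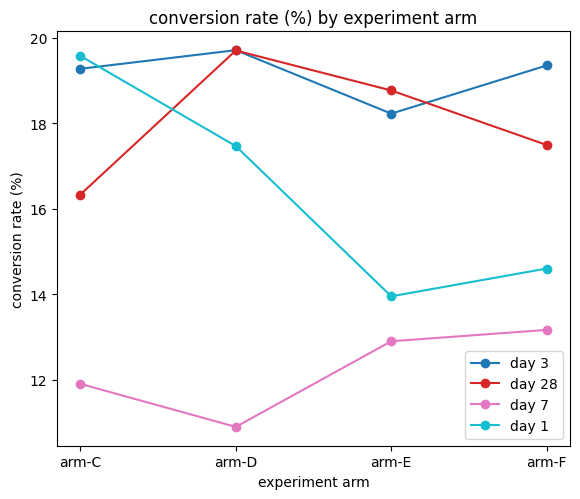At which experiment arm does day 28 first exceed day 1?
arm-C: day 28 ≈ 16 vs day 1 ≈ 20 (not yet); arm-D: day 28 ≈ 20 vs day 1 ≈ 17 (first crossover).

arm-D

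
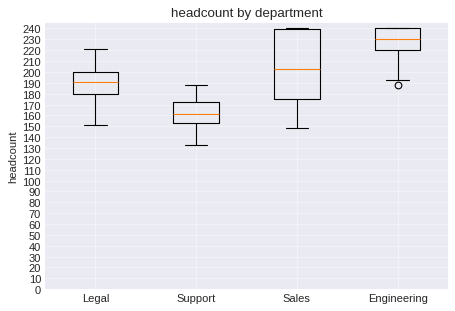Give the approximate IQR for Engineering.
Q3 ≈ 240, Q1 ≈ 220; IQR ≈ 20.

≈ 20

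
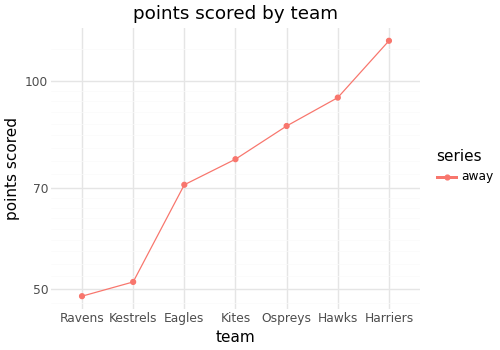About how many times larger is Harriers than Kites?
Harriers ≈ 110, Kites ≈ 80; 110/80 ≈ 1.38.

≈ 1.38×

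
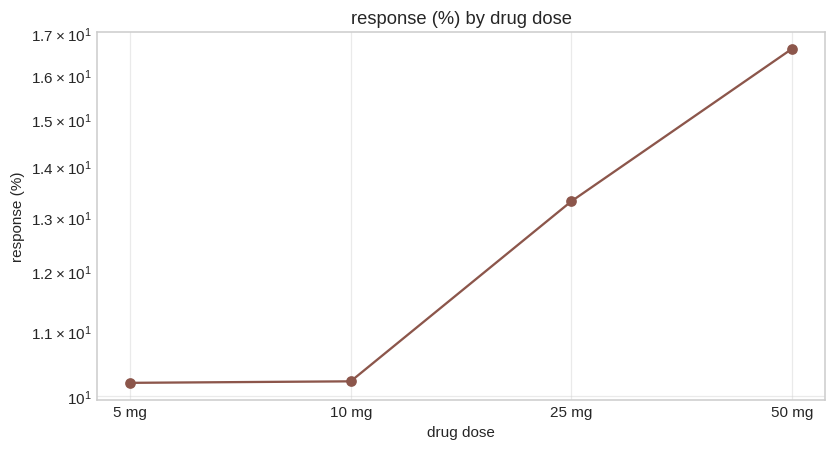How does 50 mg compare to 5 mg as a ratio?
≈ 1.7×

50 mg ≈ 17, 5 mg ≈ 10; 17/10 ≈ 1.7.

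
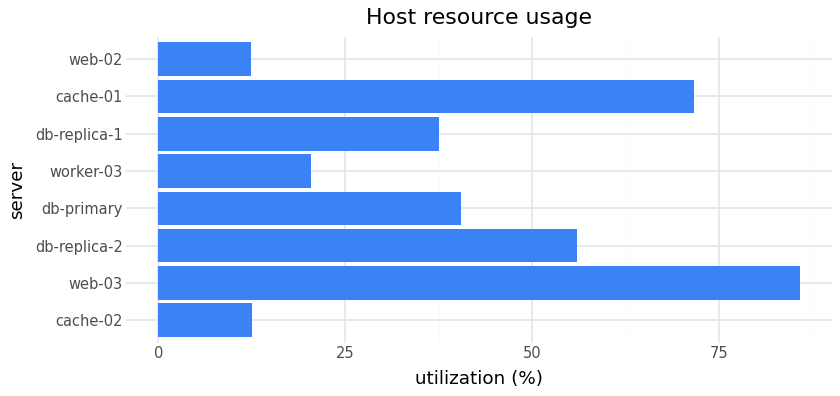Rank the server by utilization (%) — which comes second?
Top 3: web-03 ≈ 90, cache-01 ≈ 70, db-replica-2 ≈ 60.

cache-01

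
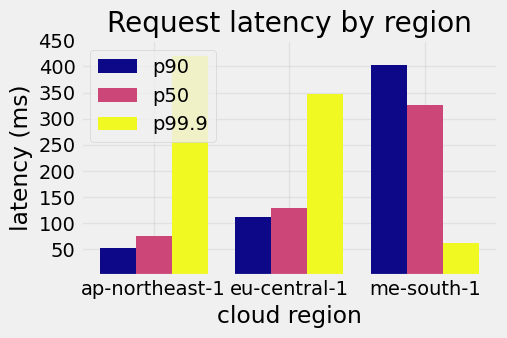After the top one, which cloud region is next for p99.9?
eu-central-1

Top 3 for p99.9: ap-northeast-1 ≈ 400, eu-central-1 ≈ 350, me-south-1 ≈ 50.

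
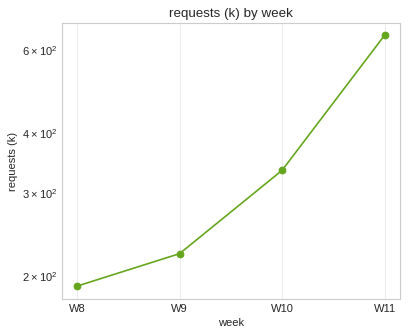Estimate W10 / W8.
≈ 1.75×

W10 ≈ 350, W8 ≈ 200; 350/200 ≈ 1.75.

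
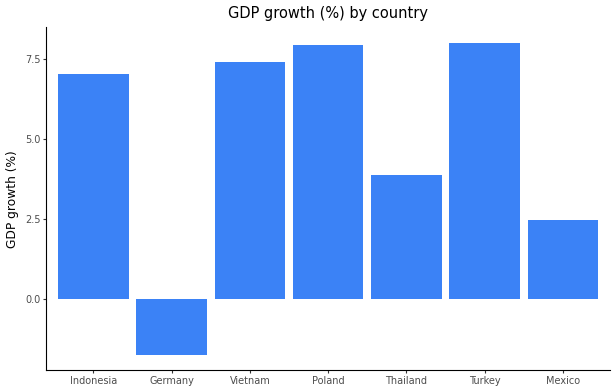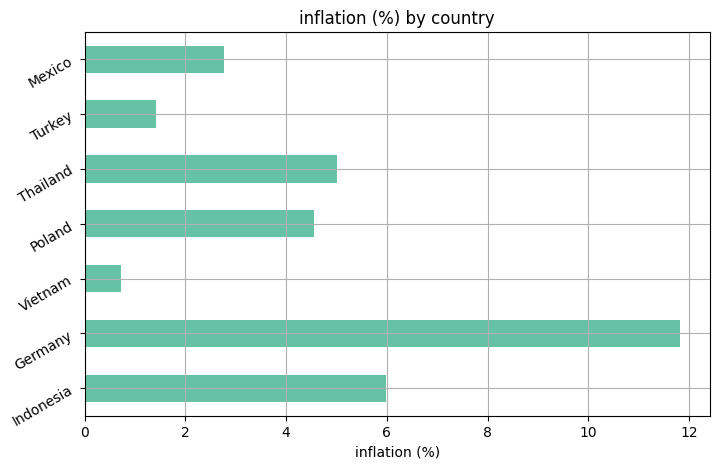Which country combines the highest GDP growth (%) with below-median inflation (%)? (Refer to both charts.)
Chart 2 median inflation (%) ≈ 4; below-median countries: Vietnam, Turkey, Mexico. Among those, Turkey has the highest GDP growth (%) (≈ 8).

Turkey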